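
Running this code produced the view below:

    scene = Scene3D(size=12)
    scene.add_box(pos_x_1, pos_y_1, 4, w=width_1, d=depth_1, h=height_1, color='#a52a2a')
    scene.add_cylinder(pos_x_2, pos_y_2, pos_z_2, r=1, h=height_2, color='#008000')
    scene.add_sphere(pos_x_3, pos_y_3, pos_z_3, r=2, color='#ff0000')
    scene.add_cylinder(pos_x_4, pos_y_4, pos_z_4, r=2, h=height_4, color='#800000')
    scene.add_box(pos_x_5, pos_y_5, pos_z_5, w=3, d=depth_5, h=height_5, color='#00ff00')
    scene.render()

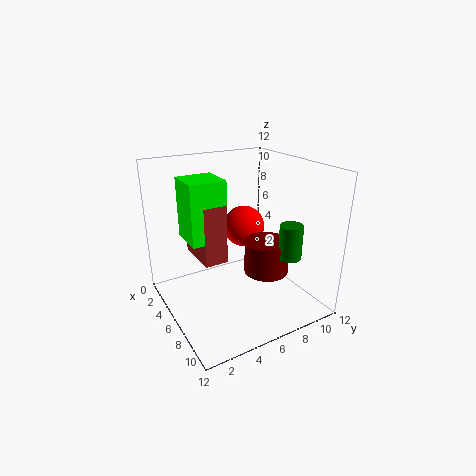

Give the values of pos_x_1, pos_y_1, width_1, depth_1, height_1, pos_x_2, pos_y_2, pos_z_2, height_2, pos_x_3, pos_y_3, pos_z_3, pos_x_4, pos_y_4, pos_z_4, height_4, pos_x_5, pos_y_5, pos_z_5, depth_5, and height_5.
pos_x_1 = 2
pos_y_1 = 3
width_1 = 4
depth_1 = 2
height_1 = 5
pos_x_2 = 8
pos_y_2 = 10
pos_z_2 = 4
height_2 = 3
pos_x_3 = 2
pos_y_3 = 9
pos_z_3 = 5
pos_x_4 = 6
pos_y_4 = 9
pos_z_4 = 2
height_4 = 3
pos_x_5 = 3
pos_y_5 = 2
pos_z_5 = 6
depth_5 = 3
height_5 = 5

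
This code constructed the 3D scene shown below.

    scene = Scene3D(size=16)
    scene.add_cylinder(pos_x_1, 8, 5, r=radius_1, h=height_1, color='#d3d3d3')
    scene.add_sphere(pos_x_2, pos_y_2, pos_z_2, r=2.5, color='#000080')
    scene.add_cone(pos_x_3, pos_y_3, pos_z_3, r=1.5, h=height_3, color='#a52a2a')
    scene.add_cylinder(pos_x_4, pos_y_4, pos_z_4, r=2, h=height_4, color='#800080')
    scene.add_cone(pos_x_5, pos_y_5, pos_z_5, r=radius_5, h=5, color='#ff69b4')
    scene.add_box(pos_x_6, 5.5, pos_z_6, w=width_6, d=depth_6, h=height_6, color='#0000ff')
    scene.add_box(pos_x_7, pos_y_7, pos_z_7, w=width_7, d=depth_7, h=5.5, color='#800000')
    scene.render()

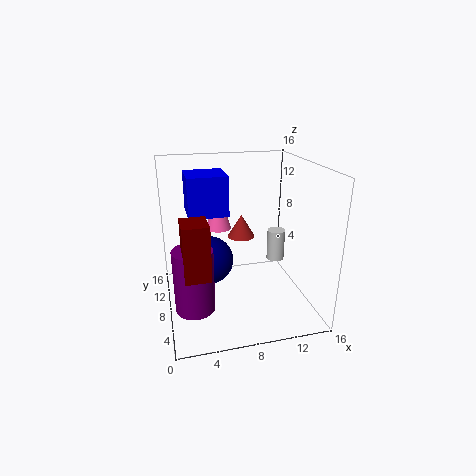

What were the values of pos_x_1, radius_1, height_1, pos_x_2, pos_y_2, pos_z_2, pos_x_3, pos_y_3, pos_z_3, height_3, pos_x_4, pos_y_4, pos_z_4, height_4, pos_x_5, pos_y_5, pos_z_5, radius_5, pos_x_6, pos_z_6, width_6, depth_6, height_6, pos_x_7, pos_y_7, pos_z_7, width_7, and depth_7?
pos_x_1 = 12.5
radius_1 = 1
height_1 = 3.5
pos_x_2 = 4.5
pos_y_2 = 6.5
pos_z_2 = 6.5
pos_x_3 = 8.5
pos_y_3 = 8.5
pos_z_3 = 8
height_3 = 2.5
pos_x_4 = 2.5
pos_y_4 = 4
pos_z_4 = 2.5
height_4 = 6.5
pos_x_5 = 6.5
pos_y_5 = 11.5
pos_z_5 = 8
radius_5 = 1.5
pos_x_6 = 2.5
pos_z_6 = 11.5
width_6 = 4
depth_6 = 4
height_6 = 4
pos_x_7 = 1.5
pos_y_7 = 2
pos_z_7 = 6.5
width_7 = 2.5
depth_7 = 3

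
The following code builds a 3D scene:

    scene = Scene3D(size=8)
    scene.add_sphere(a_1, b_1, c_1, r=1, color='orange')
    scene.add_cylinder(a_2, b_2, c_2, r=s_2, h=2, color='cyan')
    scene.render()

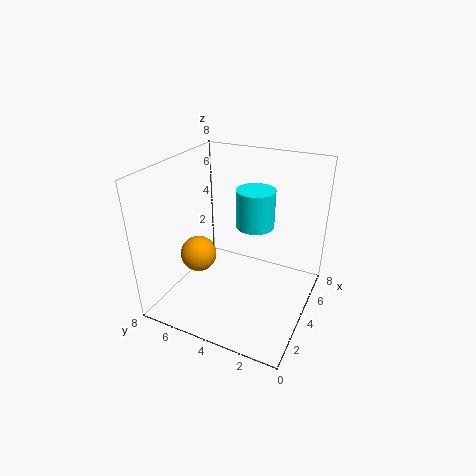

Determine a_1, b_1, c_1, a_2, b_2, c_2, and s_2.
a_1 = 3; b_1 = 6; c_1 = 3; a_2 = 4; b_2 = 3; c_2 = 5; s_2 = 1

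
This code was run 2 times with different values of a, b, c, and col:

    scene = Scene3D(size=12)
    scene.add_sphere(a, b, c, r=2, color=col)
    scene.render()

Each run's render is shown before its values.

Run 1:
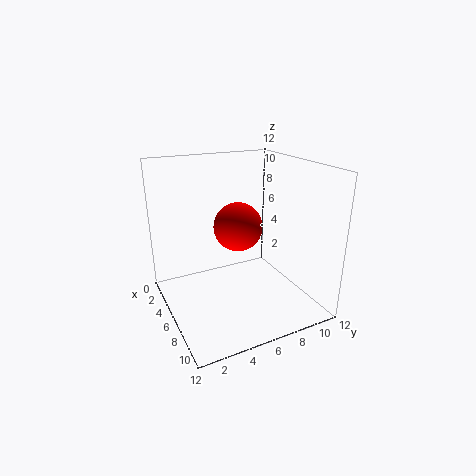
a = 6; b = 6; c = 7; col = 'red'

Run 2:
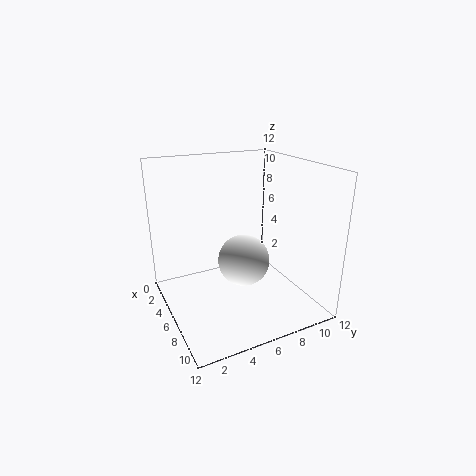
a = 8; b = 5.5; c = 5; col = 'white'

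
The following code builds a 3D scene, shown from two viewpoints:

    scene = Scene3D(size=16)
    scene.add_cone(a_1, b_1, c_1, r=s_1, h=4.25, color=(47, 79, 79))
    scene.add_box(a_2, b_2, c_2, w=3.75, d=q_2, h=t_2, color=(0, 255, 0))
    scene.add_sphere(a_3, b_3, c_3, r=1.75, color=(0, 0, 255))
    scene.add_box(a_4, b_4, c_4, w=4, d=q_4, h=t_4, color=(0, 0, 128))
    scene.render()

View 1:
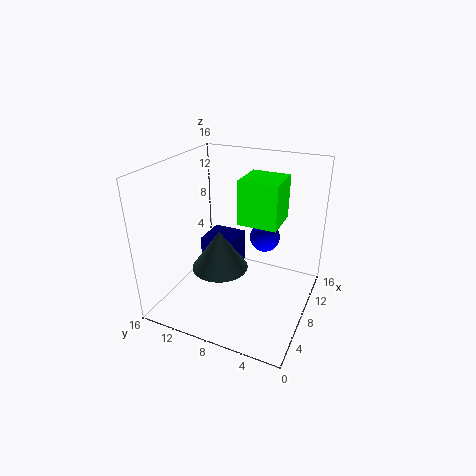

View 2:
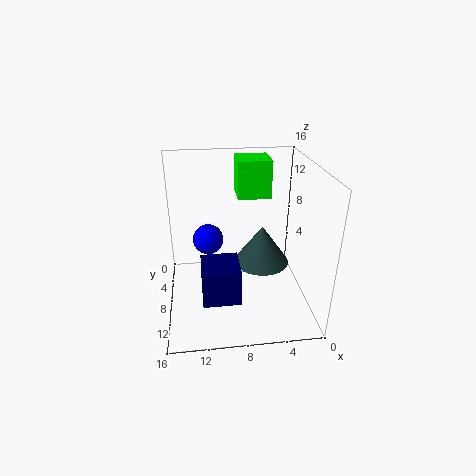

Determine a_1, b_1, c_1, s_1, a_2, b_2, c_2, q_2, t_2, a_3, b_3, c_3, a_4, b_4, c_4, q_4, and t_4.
a_1 = 5.5
b_1 = 9
c_1 = 5.5
s_1 = 3
a_2 = 4
b_2 = 2.5
c_2 = 11.75
q_2 = 3.75
t_2 = 4.25
a_3 = 11.25
b_3 = 6
c_3 = 7
a_4 = 8.25
b_4 = 9
c_4 = 2.75
q_4 = 4
t_4 = 4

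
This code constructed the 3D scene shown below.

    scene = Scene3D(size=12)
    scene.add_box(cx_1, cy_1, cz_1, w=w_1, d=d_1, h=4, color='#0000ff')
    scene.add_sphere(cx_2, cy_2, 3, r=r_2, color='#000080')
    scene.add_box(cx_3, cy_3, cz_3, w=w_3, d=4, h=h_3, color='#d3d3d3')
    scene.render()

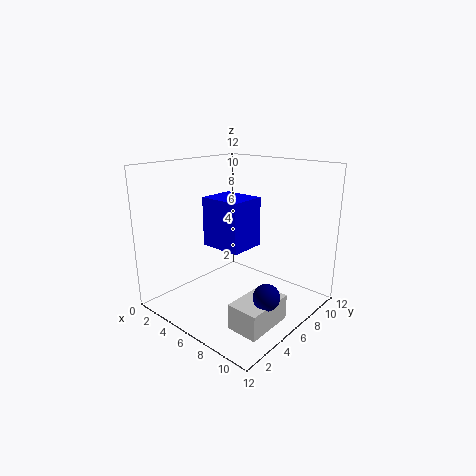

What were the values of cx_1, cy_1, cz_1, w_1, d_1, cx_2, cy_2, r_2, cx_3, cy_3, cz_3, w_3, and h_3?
cx_1 = 4
cy_1 = 4
cz_1 = 5.5
w_1 = 3.5
d_1 = 3
cx_2 = 10.5
cy_2 = 4
r_2 = 1
cx_3 = 8.5
cy_3 = 2
cz_3 = 0.5
w_3 = 2.5
h_3 = 2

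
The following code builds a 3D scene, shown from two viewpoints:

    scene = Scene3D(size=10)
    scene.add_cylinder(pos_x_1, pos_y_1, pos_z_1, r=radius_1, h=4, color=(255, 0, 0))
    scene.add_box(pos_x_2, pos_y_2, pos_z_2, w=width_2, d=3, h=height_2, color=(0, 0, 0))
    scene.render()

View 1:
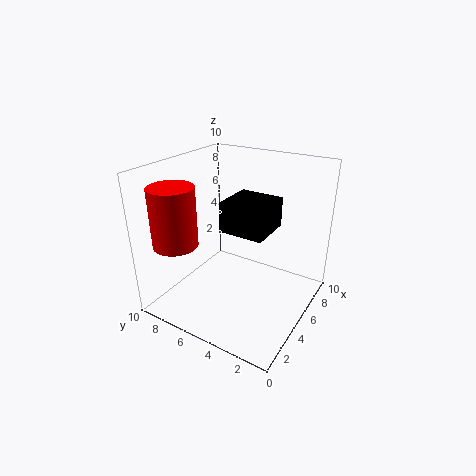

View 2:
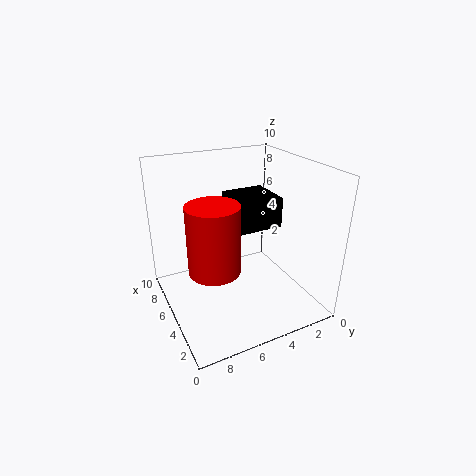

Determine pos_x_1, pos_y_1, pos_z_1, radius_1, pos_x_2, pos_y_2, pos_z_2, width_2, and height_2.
pos_x_1 = 2, pos_y_1 = 8, pos_z_1 = 5, radius_1 = 1.5, pos_x_2 = 3.5, pos_y_2 = 2.5, pos_z_2 = 6, width_2 = 3, height_2 = 2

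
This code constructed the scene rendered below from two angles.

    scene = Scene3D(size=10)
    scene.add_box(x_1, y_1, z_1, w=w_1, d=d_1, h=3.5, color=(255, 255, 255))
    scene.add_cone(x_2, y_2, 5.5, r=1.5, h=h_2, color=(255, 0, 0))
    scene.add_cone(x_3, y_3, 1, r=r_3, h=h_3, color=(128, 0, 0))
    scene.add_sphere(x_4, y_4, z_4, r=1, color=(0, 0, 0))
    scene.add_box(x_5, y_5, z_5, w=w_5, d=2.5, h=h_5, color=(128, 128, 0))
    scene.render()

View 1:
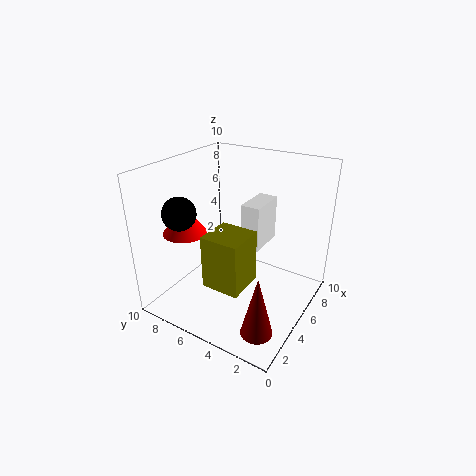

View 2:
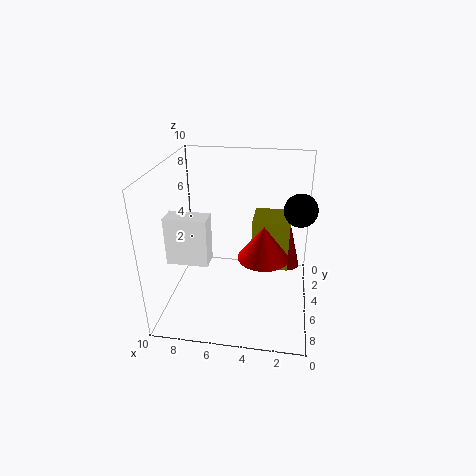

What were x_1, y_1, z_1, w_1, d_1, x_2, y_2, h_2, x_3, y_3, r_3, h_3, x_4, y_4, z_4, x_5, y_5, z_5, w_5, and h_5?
x_1 = 7
y_1 = 4.5
z_1 = 3
w_1 = 3
d_1 = 1.5
x_2 = 3
y_2 = 8
h_2 = 2
x_3 = 1.5
y_3 = 1.5
r_3 = 1
h_3 = 4
x_4 = 1
y_4 = 6.5
z_4 = 8
x_5 = 1.5
y_5 = 3
z_5 = 3
w_5 = 2.5
h_5 = 3.5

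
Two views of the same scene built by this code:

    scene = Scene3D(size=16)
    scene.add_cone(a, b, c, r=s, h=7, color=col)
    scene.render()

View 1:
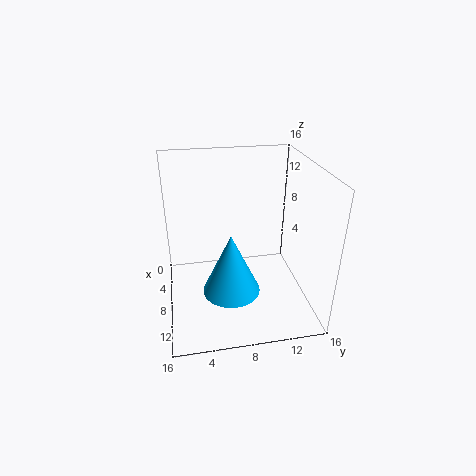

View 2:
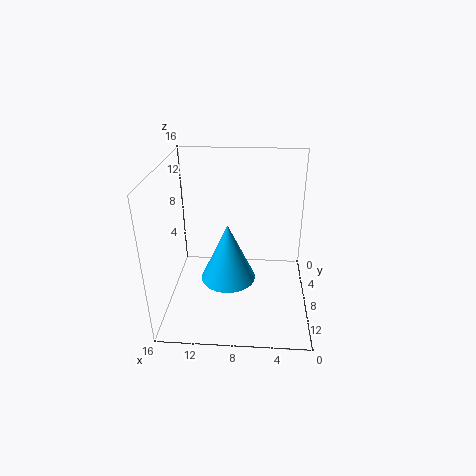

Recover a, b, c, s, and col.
a = 9.25, b = 7, c = 2, s = 3.25, col = 'deepskyblue'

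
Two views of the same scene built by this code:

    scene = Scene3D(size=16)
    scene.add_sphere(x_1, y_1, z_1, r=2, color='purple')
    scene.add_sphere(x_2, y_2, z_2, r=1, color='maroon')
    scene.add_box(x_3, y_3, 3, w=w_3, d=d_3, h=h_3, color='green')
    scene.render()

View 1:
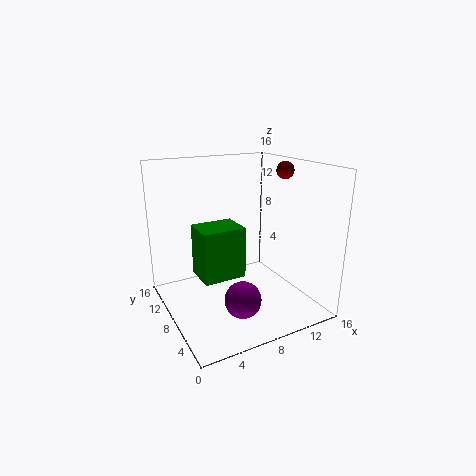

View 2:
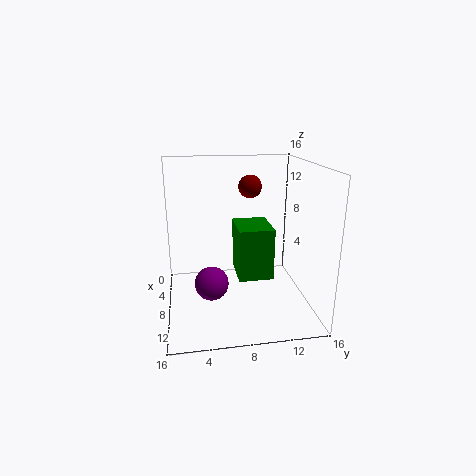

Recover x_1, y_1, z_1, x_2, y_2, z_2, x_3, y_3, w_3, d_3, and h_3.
x_1 = 7; y_1 = 5; z_1 = 2; x_2 = 14; y_2 = 8; z_2 = 15; x_3 = 4; y_3 = 8; w_3 = 5; d_3 = 4; h_3 = 6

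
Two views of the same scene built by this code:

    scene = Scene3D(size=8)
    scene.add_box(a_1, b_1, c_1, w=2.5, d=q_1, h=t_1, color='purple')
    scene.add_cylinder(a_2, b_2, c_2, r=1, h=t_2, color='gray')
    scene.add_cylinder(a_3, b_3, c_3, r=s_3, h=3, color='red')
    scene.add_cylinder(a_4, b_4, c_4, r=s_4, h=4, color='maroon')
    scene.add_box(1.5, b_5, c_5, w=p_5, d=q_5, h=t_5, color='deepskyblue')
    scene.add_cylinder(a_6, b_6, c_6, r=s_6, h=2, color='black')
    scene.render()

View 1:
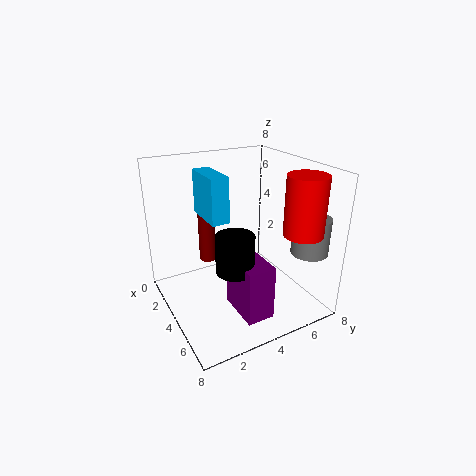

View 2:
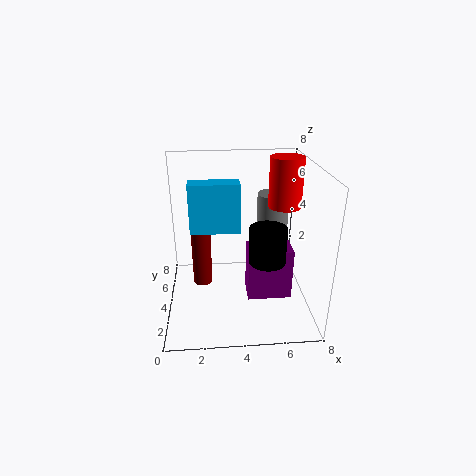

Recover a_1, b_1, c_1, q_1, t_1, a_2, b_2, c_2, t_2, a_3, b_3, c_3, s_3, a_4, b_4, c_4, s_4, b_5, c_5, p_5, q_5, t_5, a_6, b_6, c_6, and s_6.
a_1 = 4.5, b_1 = 3, c_1 = 0.5, q_1 = 1.5, t_1 = 3, a_2 = 6.5, b_2 = 7, c_2 = 3.5, t_2 = 2, a_3 = 7, b_3 = 6, c_3 = 5, s_3 = 1, a_4 = 2, b_4 = 3, c_4 = 2, s_4 = 0.5, b_5 = 2.5, c_5 = 5, p_5 = 2.5, q_5 = 1, t_5 = 2.5, a_6 = 5.5, b_6 = 3, c_6 = 3, s_6 = 1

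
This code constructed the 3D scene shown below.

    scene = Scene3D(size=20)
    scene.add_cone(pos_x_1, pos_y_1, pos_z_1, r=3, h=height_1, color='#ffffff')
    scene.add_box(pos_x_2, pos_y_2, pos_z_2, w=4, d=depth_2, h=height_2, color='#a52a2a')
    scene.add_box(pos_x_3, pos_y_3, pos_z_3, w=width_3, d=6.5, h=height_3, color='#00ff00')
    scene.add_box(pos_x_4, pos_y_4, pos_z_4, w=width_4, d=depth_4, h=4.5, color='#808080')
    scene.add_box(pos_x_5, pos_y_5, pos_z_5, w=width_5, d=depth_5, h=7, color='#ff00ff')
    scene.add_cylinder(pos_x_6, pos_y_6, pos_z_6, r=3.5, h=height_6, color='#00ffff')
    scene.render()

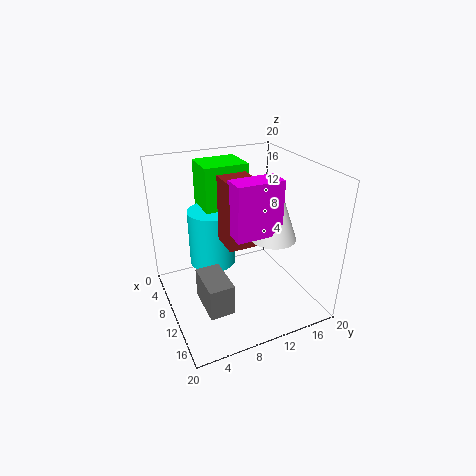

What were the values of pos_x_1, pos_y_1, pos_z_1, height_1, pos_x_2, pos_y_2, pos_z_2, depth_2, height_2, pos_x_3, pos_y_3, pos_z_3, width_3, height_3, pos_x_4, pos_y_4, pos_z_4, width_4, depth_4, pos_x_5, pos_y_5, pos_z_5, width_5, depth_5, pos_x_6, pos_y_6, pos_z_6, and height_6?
pos_x_1 = 13.5; pos_y_1 = 13.5; pos_z_1 = 11; height_1 = 8.5; pos_x_2 = 9; pos_y_2 = 7.5; pos_z_2 = 10; depth_2 = 4; height_2 = 9; pos_x_3 = 0.5; pos_y_3 = 7; pos_z_3 = 11.5; width_3 = 5.5; height_3 = 7.5; pos_x_4 = 8.5; pos_y_4 = 4; pos_z_4 = 1; width_4 = 6; depth_4 = 3.5; pos_x_5 = 12.5; pos_y_5 = 7.5; pos_z_5 = 12.5; width_5 = 3; depth_5 = 6; pos_x_6 = 5; pos_y_6 = 8; pos_z_6 = 4; height_6 = 8.5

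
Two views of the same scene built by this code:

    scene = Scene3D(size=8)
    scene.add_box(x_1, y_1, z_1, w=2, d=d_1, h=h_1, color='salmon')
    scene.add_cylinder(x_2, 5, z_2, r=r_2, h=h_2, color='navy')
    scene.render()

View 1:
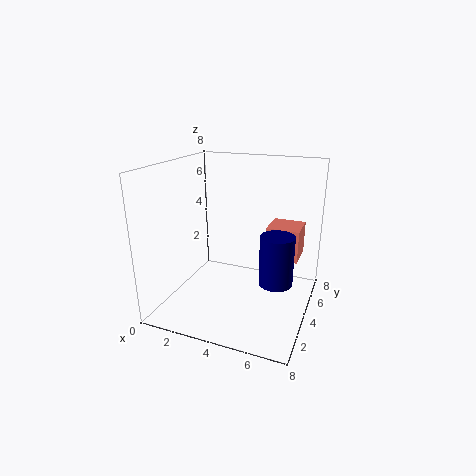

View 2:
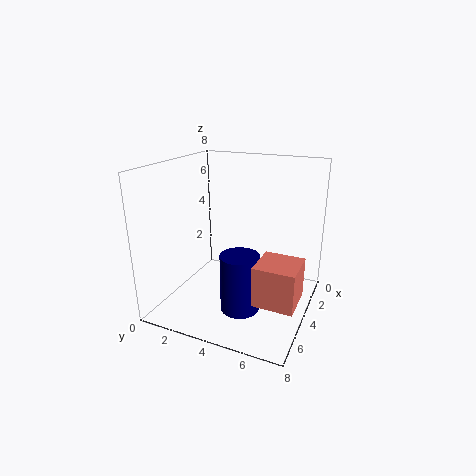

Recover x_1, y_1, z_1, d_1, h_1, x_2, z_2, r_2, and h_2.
x_1 = 5; y_1 = 6; z_1 = 2; d_1 = 2; h_1 = 2; x_2 = 6; z_2 = 1; r_2 = 1; h_2 = 3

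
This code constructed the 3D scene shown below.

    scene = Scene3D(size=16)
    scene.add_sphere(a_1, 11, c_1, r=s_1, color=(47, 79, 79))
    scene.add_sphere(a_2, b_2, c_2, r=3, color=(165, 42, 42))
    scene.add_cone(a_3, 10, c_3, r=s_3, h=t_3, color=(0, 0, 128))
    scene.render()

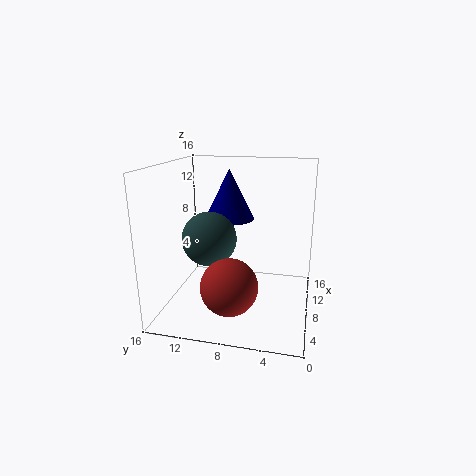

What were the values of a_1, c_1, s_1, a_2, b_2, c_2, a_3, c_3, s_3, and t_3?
a_1 = 7, c_1 = 8, s_1 = 3, a_2 = 4, b_2 = 8, c_2 = 4, a_3 = 12, c_3 = 9, s_3 = 3, t_3 = 6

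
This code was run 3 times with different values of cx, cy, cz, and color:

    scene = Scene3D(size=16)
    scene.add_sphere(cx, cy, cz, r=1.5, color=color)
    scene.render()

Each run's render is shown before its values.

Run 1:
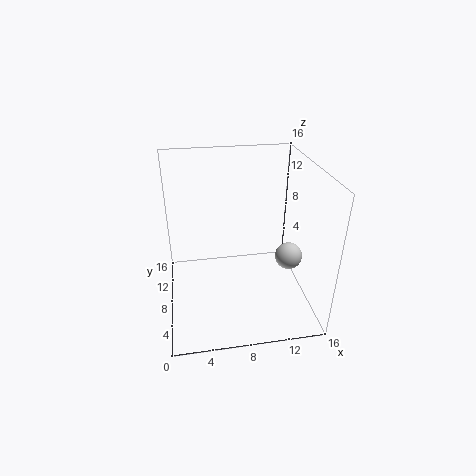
cx = 13.5, cy = 6.5, cz = 6, color = 'lightgray'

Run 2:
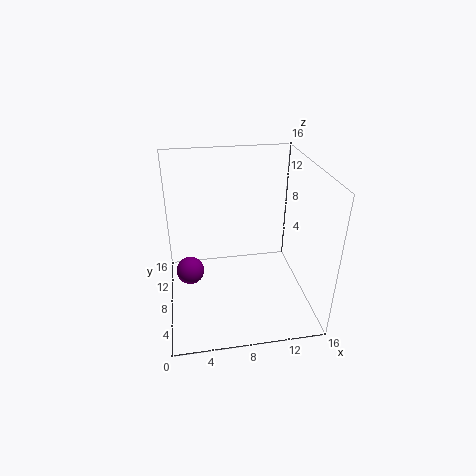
cx = 2.5, cy = 7, cz = 5, color = 'purple'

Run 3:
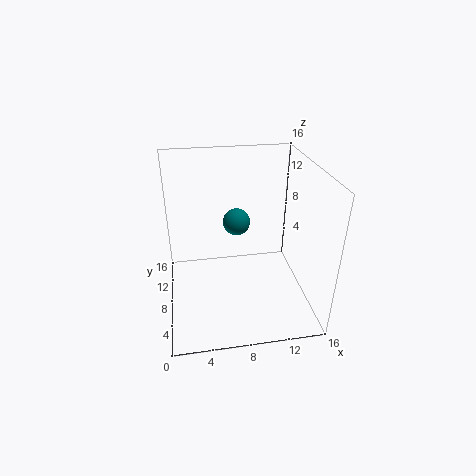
cx = 8, cy = 9, cz = 9.5, color = 'teal'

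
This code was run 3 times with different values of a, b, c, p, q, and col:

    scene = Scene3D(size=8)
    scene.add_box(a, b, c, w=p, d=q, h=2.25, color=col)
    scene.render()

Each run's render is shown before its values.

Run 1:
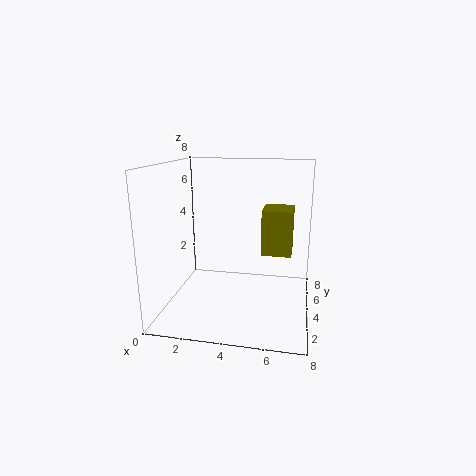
a = 5.5
b = 2.25
c = 3.75
p = 1.5
q = 1.75
col = 'olive'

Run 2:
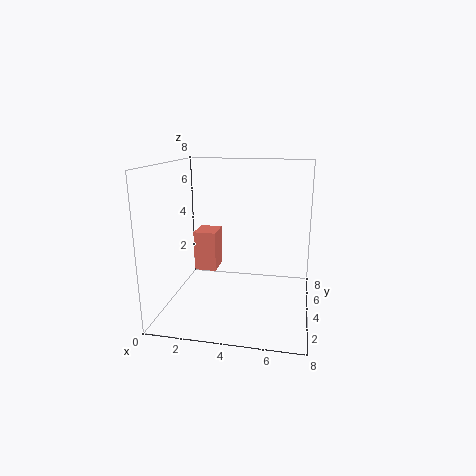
a = 1.5
b = 3.75
c = 2
p = 1.25
q = 1.5
col = 'salmon'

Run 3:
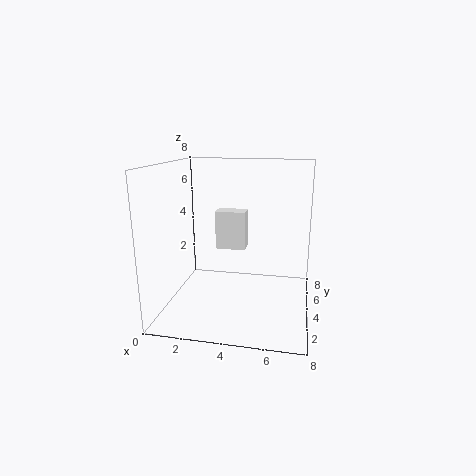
a = 2.5
b = 4.75
c = 3
p = 1.75
q = 1
col = 'white'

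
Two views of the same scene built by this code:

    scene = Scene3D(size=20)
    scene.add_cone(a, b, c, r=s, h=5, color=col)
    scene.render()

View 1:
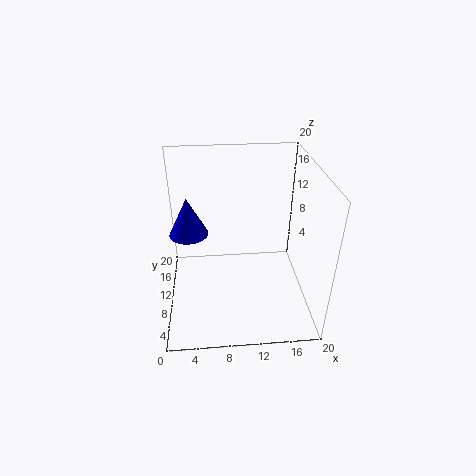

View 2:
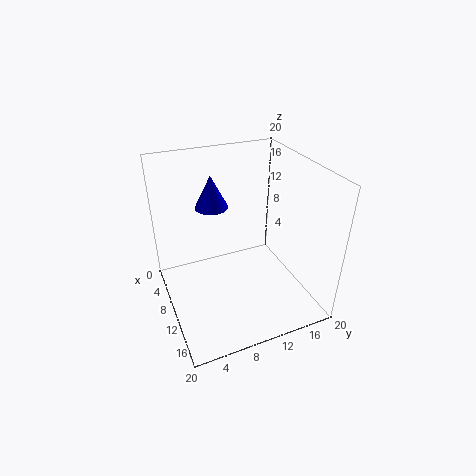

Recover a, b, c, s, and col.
a = 3.5
b = 8.5
c = 12
s = 2.5
col = 'blue'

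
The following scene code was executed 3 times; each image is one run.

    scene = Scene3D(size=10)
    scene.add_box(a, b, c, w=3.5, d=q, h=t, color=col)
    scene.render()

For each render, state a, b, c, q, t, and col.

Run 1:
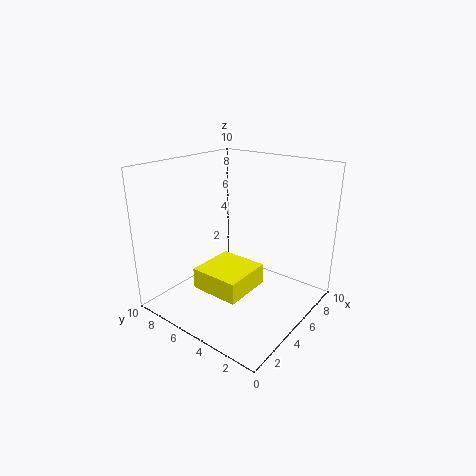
a = 2.5, b = 3.5, c = 1.5, q = 3.5, t = 1.5, col = 'yellow'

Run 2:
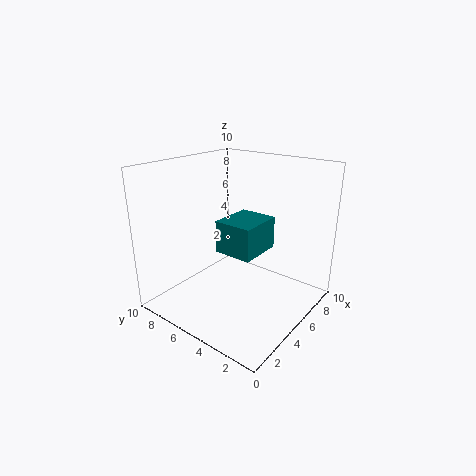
a = 5.5, b = 4.5, c = 3, q = 3, t = 2.5, col = 'teal'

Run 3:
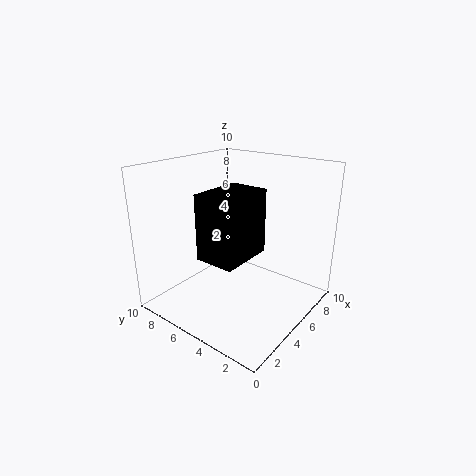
a = 1, b = 2.5, c = 5, q = 2.5, t = 4, col = 'black'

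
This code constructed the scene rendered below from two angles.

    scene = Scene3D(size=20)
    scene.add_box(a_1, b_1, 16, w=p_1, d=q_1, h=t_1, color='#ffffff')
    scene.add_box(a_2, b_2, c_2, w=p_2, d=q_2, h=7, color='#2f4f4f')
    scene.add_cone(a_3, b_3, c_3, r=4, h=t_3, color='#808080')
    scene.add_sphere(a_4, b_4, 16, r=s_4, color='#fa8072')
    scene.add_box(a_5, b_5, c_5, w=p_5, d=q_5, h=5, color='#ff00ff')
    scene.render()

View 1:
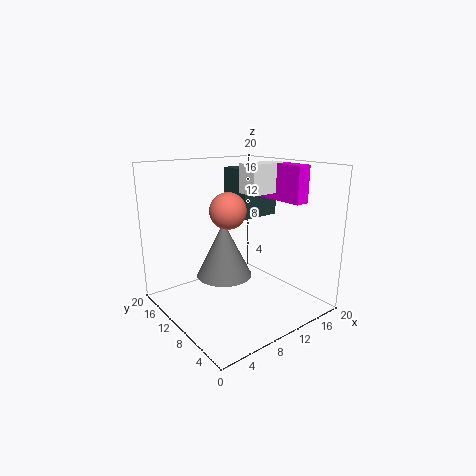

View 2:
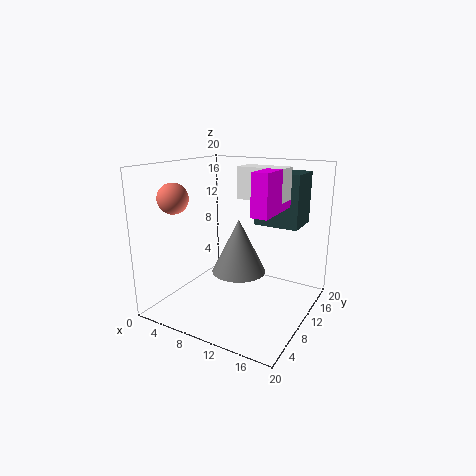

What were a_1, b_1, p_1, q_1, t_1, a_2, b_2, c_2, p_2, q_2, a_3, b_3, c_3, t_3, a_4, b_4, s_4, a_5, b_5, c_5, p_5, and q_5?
a_1 = 11
b_1 = 8
p_1 = 6
q_1 = 3
t_1 = 4
a_2 = 12
b_2 = 11
c_2 = 12
p_2 = 6
q_2 = 5
a_3 = 9
b_3 = 12
c_3 = 4
t_3 = 8
a_4 = 4
b_4 = 4
s_4 = 2
a_5 = 15
b_5 = 4
c_5 = 15
p_5 = 2
q_5 = 7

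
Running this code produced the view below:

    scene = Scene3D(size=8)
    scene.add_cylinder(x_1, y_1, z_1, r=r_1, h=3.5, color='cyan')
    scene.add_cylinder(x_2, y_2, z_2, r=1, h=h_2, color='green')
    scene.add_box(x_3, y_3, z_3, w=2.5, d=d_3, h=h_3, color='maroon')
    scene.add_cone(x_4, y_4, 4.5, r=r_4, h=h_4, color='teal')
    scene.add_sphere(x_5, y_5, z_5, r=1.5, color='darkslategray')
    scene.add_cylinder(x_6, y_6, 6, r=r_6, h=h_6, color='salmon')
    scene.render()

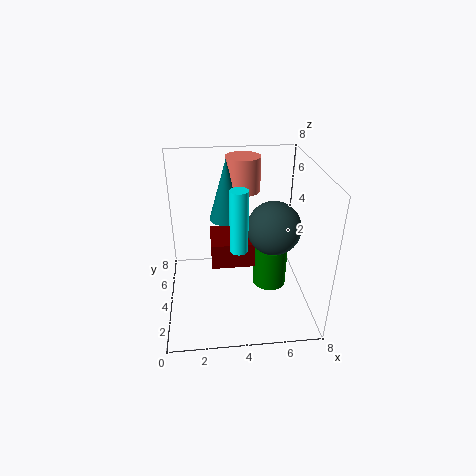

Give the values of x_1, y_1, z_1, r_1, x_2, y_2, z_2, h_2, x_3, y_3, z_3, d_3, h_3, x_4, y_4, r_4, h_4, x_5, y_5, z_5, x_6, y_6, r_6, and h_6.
x_1 = 4; y_1 = 3.5; z_1 = 3.5; r_1 = 0.5; x_2 = 6; y_2 = 4.5; z_2 = 0.5; h_2 = 2.5; x_3 = 2.5; y_3 = 4; z_3 = 2; d_3 = 2.5; h_3 = 1.5; x_4 = 3.5; y_4 = 5.5; r_4 = 1; h_4 = 3.5; x_5 = 6; y_5 = 4; z_5 = 4.5; x_6 = 4.5; y_6 = 6; r_6 = 1; h_6 = 2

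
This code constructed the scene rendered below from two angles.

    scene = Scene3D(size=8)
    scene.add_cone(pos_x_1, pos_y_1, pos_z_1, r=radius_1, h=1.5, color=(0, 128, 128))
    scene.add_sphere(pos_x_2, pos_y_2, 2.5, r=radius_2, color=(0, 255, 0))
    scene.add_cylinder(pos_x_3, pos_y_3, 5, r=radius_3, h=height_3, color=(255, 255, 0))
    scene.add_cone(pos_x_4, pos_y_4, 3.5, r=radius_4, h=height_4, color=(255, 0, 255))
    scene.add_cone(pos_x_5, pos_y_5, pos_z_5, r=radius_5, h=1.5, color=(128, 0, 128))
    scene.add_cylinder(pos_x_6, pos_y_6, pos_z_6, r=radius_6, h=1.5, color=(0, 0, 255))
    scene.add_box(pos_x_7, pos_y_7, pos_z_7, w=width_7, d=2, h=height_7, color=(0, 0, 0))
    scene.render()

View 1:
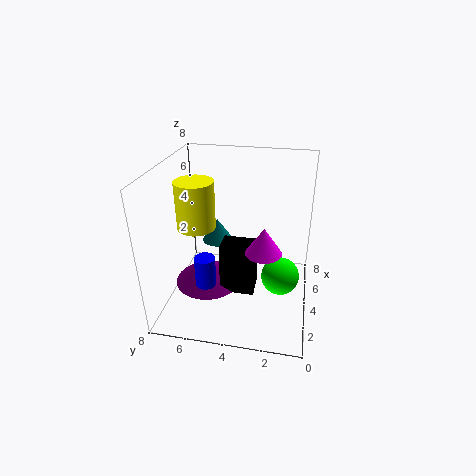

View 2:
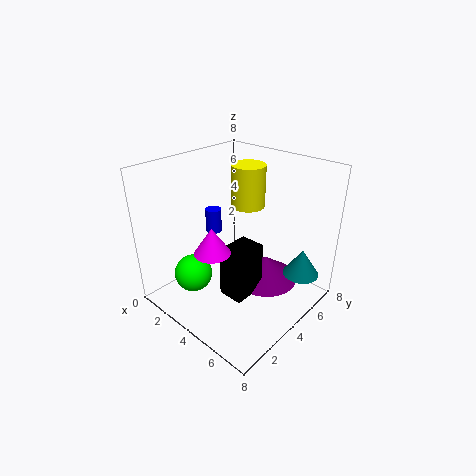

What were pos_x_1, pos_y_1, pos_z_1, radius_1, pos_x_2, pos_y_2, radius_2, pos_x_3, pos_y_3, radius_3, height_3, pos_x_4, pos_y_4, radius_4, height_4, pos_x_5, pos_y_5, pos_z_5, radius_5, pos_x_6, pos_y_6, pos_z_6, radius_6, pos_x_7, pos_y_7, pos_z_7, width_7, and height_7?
pos_x_1 = 7
pos_y_1 = 6
pos_z_1 = 2
radius_1 = 1
pos_x_2 = 3
pos_y_2 = 1.5
radius_2 = 1
pos_x_3 = 3
pos_y_3 = 6
radius_3 = 1
height_3 = 2.5
pos_x_4 = 3.5
pos_y_4 = 2.5
radius_4 = 1
height_4 = 1.5
pos_x_5 = 4.5
pos_y_5 = 6
pos_z_5 = 0.5
radius_5 = 2
pos_x_6 = 1
pos_y_6 = 5
pos_z_6 = 3
radius_6 = 0.5
pos_x_7 = 3.5
pos_y_7 = 3
pos_z_7 = 0.5
width_7 = 1.5
height_7 = 3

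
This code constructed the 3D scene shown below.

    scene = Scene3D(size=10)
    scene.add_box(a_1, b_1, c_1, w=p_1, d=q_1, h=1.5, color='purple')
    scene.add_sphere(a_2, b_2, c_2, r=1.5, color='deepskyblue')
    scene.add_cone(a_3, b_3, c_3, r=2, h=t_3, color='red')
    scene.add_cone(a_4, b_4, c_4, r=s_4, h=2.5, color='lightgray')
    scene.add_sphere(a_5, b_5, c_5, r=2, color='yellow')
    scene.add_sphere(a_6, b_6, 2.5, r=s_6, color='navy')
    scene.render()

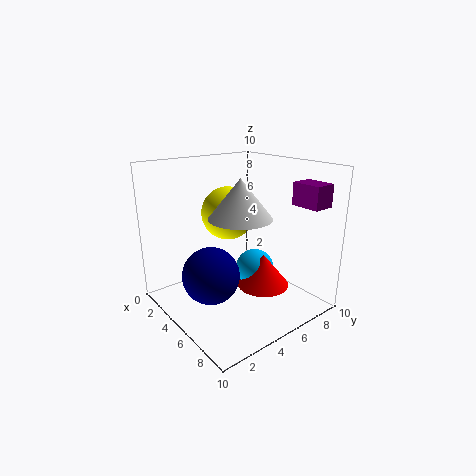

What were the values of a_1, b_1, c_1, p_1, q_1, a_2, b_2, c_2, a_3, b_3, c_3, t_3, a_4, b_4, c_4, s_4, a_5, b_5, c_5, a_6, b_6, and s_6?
a_1 = 7.5
b_1 = 7.5
c_1 = 7.5
p_1 = 2
q_1 = 1.5
a_2 = 4
b_2 = 7.5
c_2 = 1.5
a_3 = 5
b_3 = 7.5
c_3 = 0.5
t_3 = 2.5
a_4 = 6.5
b_4 = 4
c_4 = 7
s_4 = 2
a_5 = 2.5
b_5 = 6
c_5 = 6
a_6 = 4.5
b_6 = 3
s_6 = 2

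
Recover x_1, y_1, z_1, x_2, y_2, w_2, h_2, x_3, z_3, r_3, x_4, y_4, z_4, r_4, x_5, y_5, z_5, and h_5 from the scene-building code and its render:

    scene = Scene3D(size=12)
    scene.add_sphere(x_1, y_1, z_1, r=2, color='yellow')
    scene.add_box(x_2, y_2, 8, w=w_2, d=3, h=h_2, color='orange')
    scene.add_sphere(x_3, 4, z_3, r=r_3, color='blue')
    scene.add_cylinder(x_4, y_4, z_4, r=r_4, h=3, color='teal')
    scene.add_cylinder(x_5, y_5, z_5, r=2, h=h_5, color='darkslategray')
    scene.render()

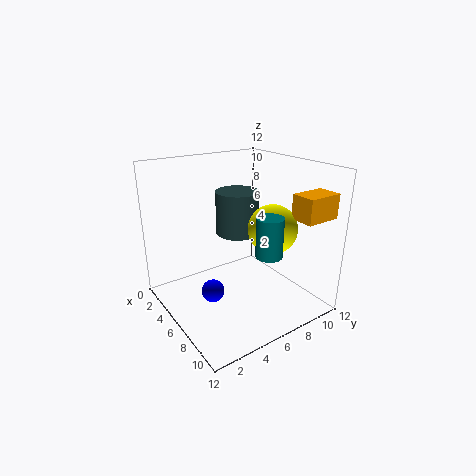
x_1 = 8
y_1 = 8
z_1 = 7
x_2 = 9
y_2 = 9
w_2 = 2
h_2 = 2
x_3 = 5
z_3 = 1
r_3 = 1
x_4 = 10
y_4 = 6
z_4 = 6
r_4 = 1
x_5 = 3
y_5 = 8
z_5 = 5
h_5 = 4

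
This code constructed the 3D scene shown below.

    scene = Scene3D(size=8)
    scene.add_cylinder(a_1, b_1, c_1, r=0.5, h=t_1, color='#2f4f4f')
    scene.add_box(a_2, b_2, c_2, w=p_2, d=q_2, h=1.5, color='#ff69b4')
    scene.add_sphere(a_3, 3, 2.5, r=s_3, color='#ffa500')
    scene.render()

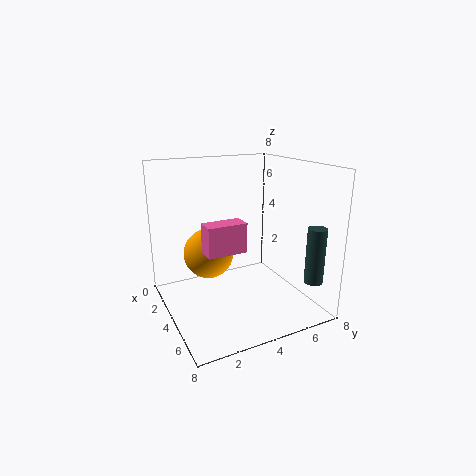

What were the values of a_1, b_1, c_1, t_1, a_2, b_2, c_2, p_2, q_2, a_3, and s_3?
a_1 = 7; b_1 = 7; c_1 = 2; t_1 = 3; a_2 = 5; b_2 = 1.5; c_2 = 4; p_2 = 1; q_2 = 2; a_3 = 2; s_3 = 1.5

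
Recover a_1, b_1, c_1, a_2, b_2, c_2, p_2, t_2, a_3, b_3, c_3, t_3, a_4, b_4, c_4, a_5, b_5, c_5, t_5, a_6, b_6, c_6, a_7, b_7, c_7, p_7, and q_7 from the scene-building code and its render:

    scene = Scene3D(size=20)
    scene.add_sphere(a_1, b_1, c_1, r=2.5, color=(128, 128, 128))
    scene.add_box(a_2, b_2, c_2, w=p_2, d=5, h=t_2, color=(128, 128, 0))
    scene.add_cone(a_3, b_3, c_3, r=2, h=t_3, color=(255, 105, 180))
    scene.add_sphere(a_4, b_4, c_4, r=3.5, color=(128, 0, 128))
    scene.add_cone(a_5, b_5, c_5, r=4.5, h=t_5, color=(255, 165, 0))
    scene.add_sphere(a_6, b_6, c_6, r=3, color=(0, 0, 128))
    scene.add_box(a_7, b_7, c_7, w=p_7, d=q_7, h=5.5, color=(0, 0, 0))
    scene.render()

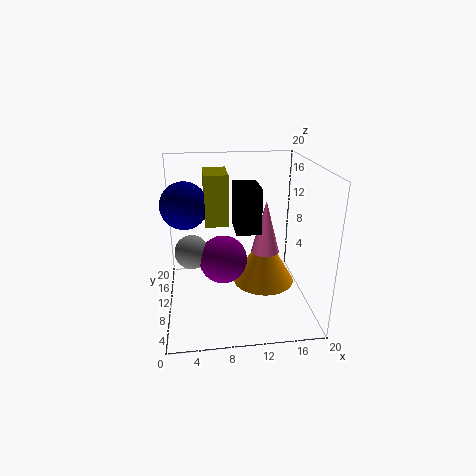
a_1 = 3.5, b_1 = 12.5, c_1 = 7, a_2 = 5.5, b_2 = 7, c_2 = 13, p_2 = 3, t_2 = 6.5, a_3 = 14, b_3 = 10.5, c_3 = 7.5, t_3 = 7.5, a_4 = 8, b_4 = 11.5, c_4 = 6, a_5 = 14, b_5 = 11, c_5 = 2.5, t_5 = 7.5, a_6 = 3, b_6 = 8.5, c_6 = 15.5, a_7 = 9, b_7 = 4, c_7 = 13, p_7 = 3, q_7 = 4.5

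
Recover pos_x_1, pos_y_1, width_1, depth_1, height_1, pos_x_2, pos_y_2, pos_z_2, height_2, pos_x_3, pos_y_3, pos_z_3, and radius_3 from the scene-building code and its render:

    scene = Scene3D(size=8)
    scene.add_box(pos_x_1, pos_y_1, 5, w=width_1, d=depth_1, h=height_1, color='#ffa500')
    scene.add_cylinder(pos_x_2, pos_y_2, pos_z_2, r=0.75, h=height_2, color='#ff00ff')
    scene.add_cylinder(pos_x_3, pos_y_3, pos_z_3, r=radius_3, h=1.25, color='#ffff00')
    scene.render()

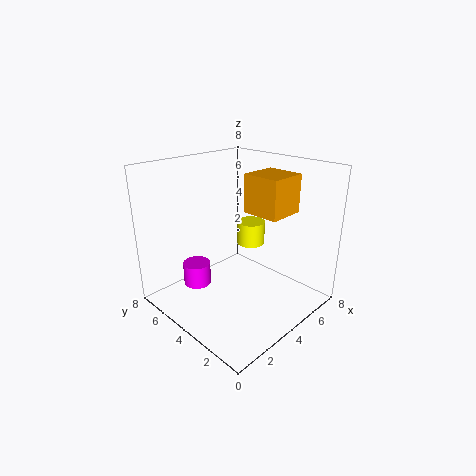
pos_x_1 = 5.25
pos_y_1 = 2.5
width_1 = 2.25
depth_1 = 2.25
height_1 = 2.25
pos_x_2 = 2
pos_y_2 = 5.25
pos_z_2 = 1.5
height_2 = 1.25
pos_x_3 = 4.5
pos_y_3 = 3.5
pos_z_3 = 3.75
radius_3 = 0.75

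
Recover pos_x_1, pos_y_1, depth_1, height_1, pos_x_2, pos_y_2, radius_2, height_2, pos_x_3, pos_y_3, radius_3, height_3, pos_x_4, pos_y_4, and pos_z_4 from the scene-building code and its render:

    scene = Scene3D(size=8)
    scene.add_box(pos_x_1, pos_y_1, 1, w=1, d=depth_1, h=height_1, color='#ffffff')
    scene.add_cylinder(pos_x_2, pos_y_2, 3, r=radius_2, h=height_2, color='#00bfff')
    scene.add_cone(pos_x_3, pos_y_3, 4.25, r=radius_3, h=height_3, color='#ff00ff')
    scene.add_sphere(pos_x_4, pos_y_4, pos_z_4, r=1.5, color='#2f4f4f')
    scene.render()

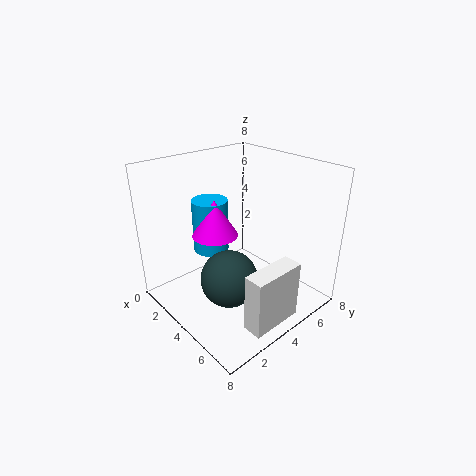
pos_x_1 = 7; pos_y_1 = 1.75; depth_1 = 2.75; height_1 = 3; pos_x_2 = 2.5; pos_y_2 = 3.25; radius_2 = 1; height_2 = 3; pos_x_3 = 3.25; pos_y_3 = 3; radius_3 = 1.25; height_3 = 2; pos_x_4 = 5; pos_y_4 = 2.5; pos_z_4 = 2.5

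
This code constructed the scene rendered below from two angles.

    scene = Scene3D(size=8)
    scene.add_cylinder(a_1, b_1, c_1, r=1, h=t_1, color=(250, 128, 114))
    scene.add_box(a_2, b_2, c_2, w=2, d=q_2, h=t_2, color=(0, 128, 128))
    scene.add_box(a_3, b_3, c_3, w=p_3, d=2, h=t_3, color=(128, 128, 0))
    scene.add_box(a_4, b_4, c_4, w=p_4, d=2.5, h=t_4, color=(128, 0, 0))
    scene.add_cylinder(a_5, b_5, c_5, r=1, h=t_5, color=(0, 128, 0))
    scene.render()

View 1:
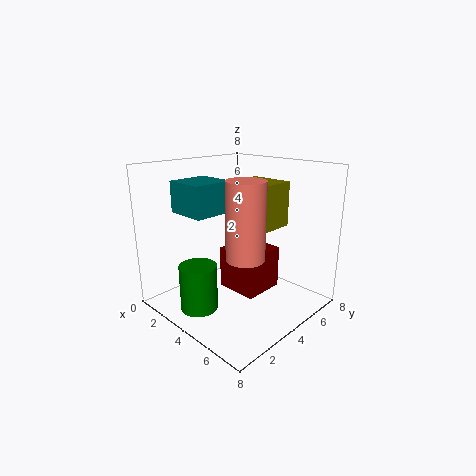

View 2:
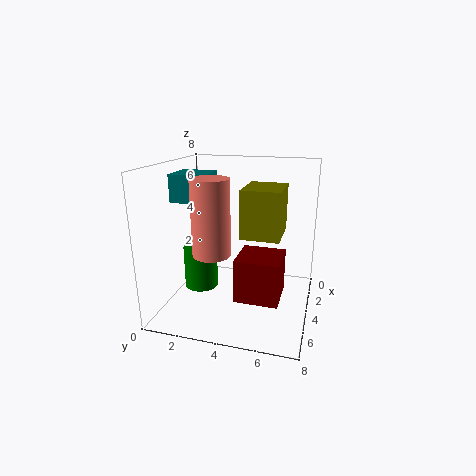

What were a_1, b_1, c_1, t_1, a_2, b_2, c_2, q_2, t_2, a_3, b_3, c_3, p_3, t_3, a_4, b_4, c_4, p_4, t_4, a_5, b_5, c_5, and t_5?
a_1 = 5.5
b_1 = 3
c_1 = 3.5
t_1 = 4
a_2 = 3
b_2 = 0.5
c_2 = 6
q_2 = 2
t_2 = 1.5
a_3 = 3
b_3 = 4.5
c_3 = 4.5
p_3 = 2.5
t_3 = 2.5
a_4 = 2.5
b_4 = 4
c_4 = 0.5
p_4 = 2.5
t_4 = 2.5
a_5 = 3.5
b_5 = 1.5
c_5 = 0.5
t_5 = 2.5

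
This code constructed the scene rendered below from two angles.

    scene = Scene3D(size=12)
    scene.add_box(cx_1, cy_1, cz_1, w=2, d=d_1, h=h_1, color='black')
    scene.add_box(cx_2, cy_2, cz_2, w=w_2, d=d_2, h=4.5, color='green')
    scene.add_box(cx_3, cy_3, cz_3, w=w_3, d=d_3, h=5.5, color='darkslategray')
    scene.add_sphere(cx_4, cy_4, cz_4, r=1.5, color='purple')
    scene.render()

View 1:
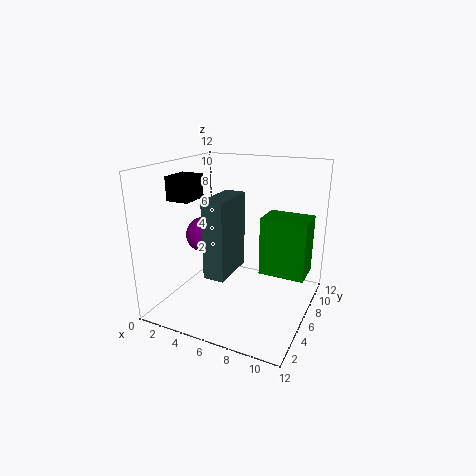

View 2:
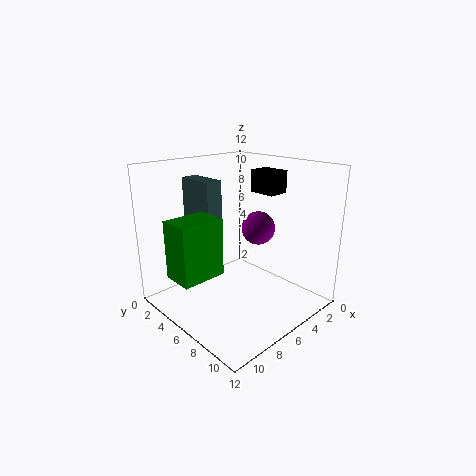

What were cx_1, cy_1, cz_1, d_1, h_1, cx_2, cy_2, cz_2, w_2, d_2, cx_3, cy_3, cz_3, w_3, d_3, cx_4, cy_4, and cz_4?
cx_1 = 0.5; cy_1 = 4; cz_1 = 9; d_1 = 2.5; h_1 = 2; cx_2 = 8.5; cy_2 = 4.5; cz_2 = 4; w_2 = 3.5; d_2 = 2.5; cx_3 = 6; cy_3 = 0.5; cz_3 = 5; w_3 = 1.5; d_3 = 3.5; cx_4 = 3; cy_4 = 5.5; cz_4 = 6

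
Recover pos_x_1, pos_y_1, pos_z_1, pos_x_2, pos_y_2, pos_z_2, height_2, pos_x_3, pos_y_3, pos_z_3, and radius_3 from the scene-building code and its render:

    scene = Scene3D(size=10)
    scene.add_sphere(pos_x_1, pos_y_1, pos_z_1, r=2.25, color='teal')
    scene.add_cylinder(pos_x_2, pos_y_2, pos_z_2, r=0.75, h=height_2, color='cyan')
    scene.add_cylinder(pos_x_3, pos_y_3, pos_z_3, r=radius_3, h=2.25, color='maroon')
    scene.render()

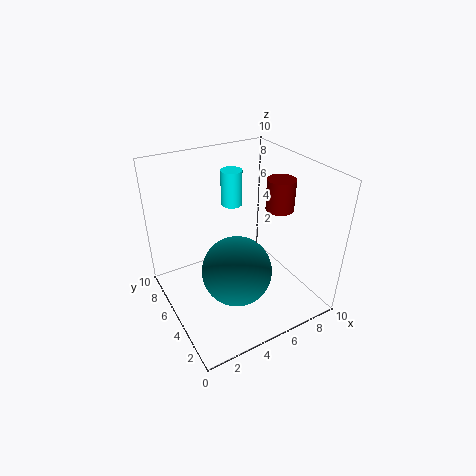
pos_x_1 = 3.75
pos_y_1 = 3
pos_z_1 = 4
pos_x_2 = 5.5
pos_y_2 = 6.75
pos_z_2 = 6.75
height_2 = 2.5
pos_x_3 = 8.25
pos_y_3 = 4.75
pos_z_3 = 6.5
radius_3 = 1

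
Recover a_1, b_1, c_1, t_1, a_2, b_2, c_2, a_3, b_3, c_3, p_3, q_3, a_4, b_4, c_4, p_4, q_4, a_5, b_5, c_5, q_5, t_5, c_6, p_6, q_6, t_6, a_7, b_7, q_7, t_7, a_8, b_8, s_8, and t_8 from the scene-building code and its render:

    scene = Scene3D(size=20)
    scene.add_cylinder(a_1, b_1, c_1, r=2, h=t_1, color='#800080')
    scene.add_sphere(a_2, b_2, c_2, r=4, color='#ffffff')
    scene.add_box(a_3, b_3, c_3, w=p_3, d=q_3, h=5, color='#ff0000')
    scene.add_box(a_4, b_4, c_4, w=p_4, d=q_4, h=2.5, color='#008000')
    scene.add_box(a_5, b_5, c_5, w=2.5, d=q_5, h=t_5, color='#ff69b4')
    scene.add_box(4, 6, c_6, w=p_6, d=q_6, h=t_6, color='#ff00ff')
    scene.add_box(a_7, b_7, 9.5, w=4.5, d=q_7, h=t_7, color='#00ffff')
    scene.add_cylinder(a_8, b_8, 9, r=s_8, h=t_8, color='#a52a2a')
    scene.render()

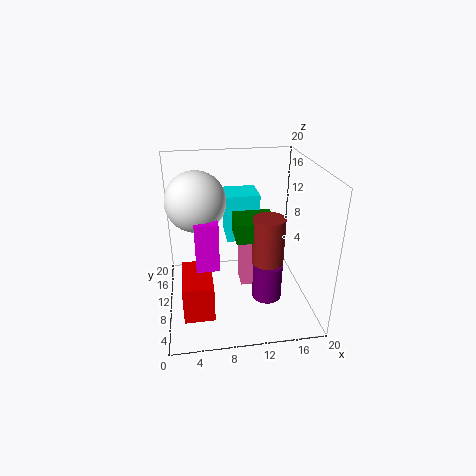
a_1 = 13.5; b_1 = 6.5; c_1 = 2.5; t_1 = 5; a_2 = 4.5; b_2 = 10.5; c_2 = 15.5; a_3 = 2; b_3 = 3.5; c_3 = 1.5; p_3 = 4; q_3 = 7; a_4 = 9; b_4 = 4.5; c_4 = 12; p_4 = 5; q_4 = 4.5; a_5 = 10.5; b_5 = 10; c_5 = 2; q_5 = 3.5; t_5 = 7; c_6 = 7.5; p_6 = 3; q_6 = 4.5; t_6 = 6.5; a_7 = 8.5; b_7 = 10; q_7 = 4.5; t_7 = 6.5; a_8 = 13; b_8 = 5; s_8 = 2; t_8 = 6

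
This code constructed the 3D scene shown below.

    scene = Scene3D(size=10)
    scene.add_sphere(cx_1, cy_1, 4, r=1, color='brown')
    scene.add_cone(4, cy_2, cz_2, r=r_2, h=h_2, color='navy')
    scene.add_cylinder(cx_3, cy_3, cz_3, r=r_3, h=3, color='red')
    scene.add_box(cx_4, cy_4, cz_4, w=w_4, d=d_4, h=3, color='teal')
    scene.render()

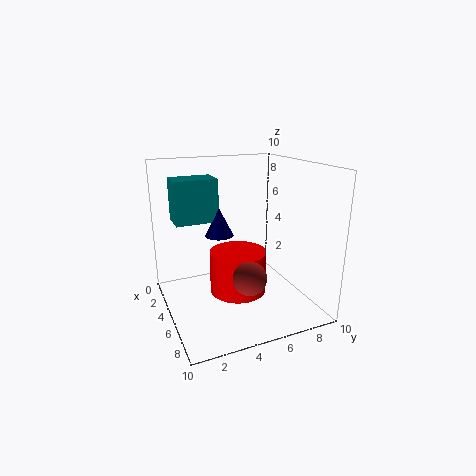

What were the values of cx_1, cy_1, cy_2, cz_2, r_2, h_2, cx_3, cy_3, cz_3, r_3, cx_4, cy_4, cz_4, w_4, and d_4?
cx_1 = 9; cy_1 = 4; cy_2 = 4; cz_2 = 5; r_2 = 1; h_2 = 2; cx_3 = 5; cy_3 = 5; cz_3 = 1; r_3 = 2; cx_4 = 2; cy_4 = 1; cz_4 = 6; w_4 = 2; d_4 = 3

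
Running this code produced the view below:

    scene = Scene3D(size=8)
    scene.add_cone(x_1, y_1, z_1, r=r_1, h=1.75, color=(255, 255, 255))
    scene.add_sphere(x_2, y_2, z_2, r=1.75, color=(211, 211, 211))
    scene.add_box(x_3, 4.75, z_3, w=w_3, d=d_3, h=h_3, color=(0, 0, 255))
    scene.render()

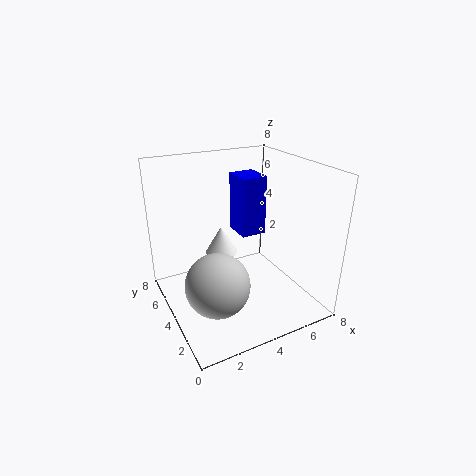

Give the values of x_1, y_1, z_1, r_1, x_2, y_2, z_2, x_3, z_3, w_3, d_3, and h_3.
x_1 = 4, y_1 = 6.25, z_1 = 2, r_1 = 1, x_2 = 2.25, y_2 = 3, z_2 = 2, x_3 = 4.75, z_3 = 3.5, w_3 = 1.5, d_3 = 1.75, h_3 = 3.5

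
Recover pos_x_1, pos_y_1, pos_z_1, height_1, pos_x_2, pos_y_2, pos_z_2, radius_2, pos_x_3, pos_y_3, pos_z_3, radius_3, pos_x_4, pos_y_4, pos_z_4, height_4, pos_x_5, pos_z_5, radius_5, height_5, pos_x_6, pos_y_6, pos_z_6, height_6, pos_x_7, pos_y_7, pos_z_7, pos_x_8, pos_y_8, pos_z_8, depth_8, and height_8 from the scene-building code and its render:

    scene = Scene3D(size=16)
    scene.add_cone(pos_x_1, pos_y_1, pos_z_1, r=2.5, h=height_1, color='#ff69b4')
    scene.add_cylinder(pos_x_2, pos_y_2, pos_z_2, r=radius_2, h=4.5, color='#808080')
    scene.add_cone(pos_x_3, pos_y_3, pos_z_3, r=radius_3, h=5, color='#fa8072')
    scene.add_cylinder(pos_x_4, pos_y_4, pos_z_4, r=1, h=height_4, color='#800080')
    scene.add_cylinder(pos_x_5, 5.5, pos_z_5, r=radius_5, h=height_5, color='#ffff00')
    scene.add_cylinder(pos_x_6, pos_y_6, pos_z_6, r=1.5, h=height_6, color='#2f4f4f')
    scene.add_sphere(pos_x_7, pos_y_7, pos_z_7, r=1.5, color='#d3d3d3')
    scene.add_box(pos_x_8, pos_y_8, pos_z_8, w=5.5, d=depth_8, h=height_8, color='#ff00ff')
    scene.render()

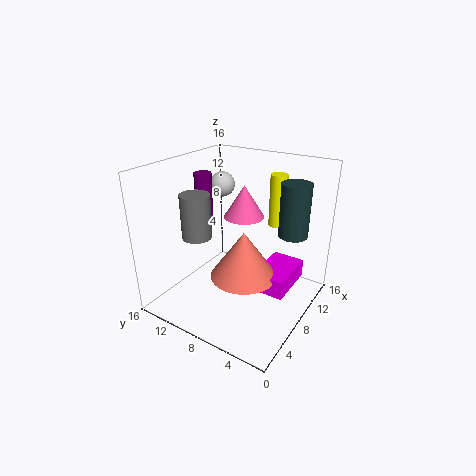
pos_x_1 = 12.5; pos_y_1 = 10; pos_z_1 = 8.5; height_1 = 4; pos_x_2 = 3.5; pos_y_2 = 10; pos_z_2 = 9.5; radius_2 = 1.5; pos_x_3 = 6; pos_y_3 = 6; pos_z_3 = 5; radius_3 = 3.5; pos_x_4 = 8.5; pos_y_4 = 13; pos_z_4 = 8.5; height_4 = 6; pos_x_5 = 12.5; pos_z_5 = 8.5; radius_5 = 1; height_5 = 6; pos_x_6 = 9; pos_y_6 = 2; pos_z_6 = 9.5; height_6 = 5.5; pos_x_7 = 11.5; pos_y_7 = 12.5; pos_z_7 = 12.5; pos_x_8 = 6; pos_y_8 = 1.5; pos_z_8 = 3.5; depth_8 = 3.5; height_8 = 2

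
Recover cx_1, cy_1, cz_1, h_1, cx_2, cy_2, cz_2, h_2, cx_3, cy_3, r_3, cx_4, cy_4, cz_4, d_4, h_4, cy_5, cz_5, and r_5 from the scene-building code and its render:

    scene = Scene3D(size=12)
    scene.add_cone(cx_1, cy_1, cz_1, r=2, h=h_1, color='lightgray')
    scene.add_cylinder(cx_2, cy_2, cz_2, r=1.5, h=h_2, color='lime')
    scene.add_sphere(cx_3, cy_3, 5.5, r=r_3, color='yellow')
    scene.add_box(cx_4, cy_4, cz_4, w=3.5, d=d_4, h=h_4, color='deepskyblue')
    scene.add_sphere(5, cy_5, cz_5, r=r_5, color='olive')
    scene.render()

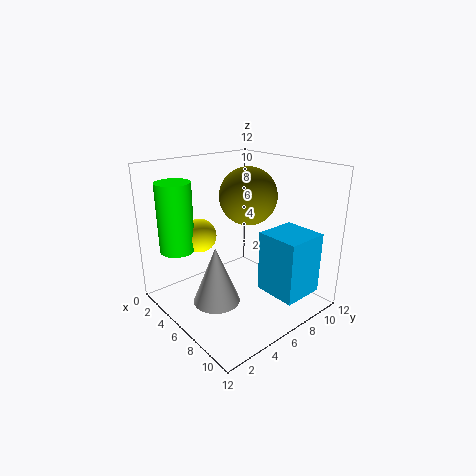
cx_1 = 5.5
cy_1 = 4
cz_1 = 0.5
h_1 = 5
cx_2 = 2
cy_2 = 2.5
cz_2 = 4.5
h_2 = 6
cx_3 = 2.5
cy_3 = 4.5
r_3 = 1.5
cx_4 = 8
cy_4 = 6.5
cz_4 = 2
d_4 = 3.5
h_4 = 5
cy_5 = 8
cz_5 = 9
r_5 = 2.5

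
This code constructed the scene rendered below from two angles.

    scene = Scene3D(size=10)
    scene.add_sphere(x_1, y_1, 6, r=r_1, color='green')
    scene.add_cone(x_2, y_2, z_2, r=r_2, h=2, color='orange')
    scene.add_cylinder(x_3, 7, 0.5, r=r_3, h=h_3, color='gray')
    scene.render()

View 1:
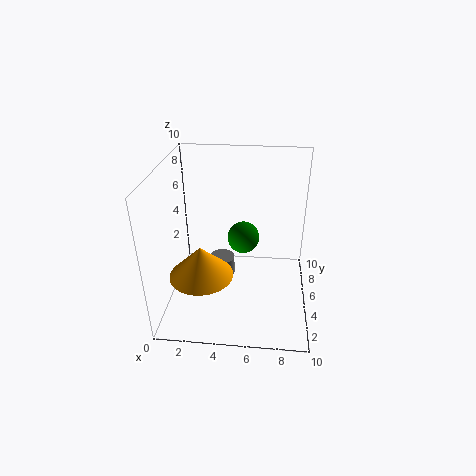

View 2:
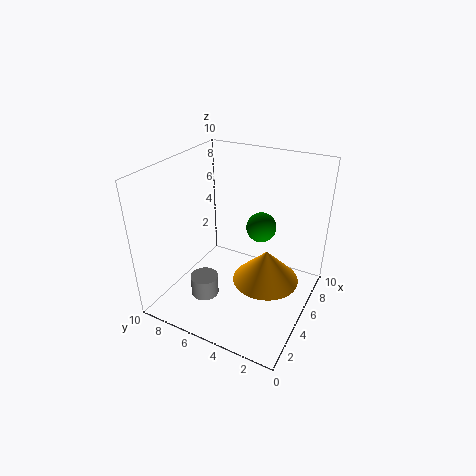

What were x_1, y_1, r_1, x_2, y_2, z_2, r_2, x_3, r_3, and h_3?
x_1 = 5.5, y_1 = 3.5, r_1 = 1, x_2 = 3, y_2 = 2, z_2 = 4, r_2 = 2, x_3 = 3.5, r_3 = 1, h_3 = 1.5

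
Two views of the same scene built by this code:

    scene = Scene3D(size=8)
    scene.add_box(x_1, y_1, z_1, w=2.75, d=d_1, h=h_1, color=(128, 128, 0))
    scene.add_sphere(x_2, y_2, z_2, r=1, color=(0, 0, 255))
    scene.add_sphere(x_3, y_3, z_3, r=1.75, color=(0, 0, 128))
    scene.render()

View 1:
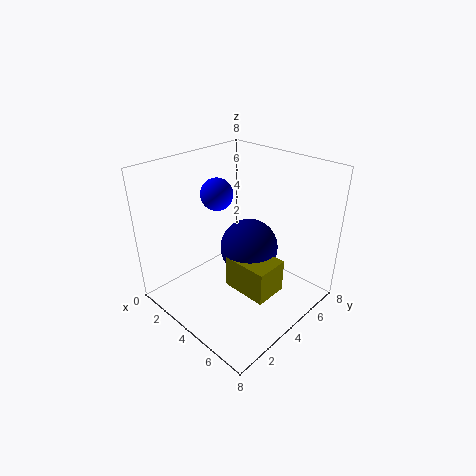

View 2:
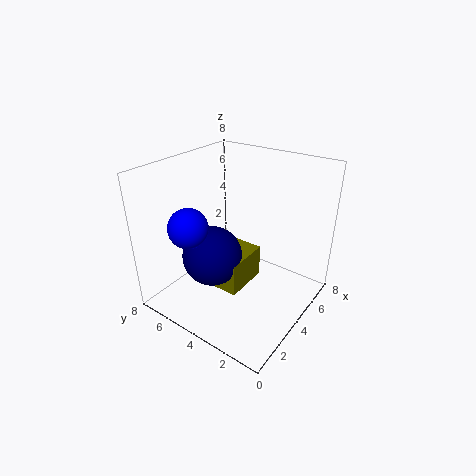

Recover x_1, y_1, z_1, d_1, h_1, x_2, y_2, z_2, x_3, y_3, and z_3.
x_1 = 3.25
y_1 = 3.75
z_1 = 0.5
d_1 = 2
h_1 = 2
x_2 = 1.25
y_2 = 5
z_2 = 5.5
x_3 = 3.5
y_3 = 5.5
z_3 = 2.5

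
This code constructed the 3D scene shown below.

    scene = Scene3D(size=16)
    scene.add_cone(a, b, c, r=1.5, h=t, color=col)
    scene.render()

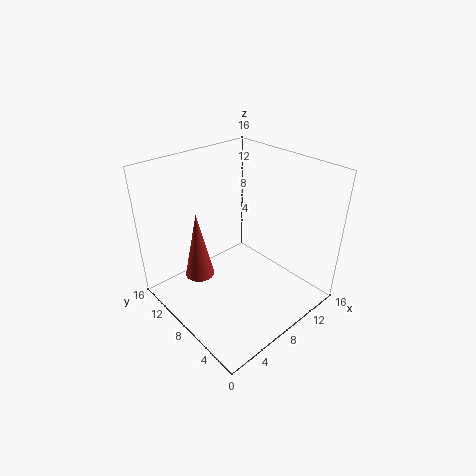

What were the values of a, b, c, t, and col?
a = 3
b = 8.5
c = 5.5
t = 7
col = 'brown'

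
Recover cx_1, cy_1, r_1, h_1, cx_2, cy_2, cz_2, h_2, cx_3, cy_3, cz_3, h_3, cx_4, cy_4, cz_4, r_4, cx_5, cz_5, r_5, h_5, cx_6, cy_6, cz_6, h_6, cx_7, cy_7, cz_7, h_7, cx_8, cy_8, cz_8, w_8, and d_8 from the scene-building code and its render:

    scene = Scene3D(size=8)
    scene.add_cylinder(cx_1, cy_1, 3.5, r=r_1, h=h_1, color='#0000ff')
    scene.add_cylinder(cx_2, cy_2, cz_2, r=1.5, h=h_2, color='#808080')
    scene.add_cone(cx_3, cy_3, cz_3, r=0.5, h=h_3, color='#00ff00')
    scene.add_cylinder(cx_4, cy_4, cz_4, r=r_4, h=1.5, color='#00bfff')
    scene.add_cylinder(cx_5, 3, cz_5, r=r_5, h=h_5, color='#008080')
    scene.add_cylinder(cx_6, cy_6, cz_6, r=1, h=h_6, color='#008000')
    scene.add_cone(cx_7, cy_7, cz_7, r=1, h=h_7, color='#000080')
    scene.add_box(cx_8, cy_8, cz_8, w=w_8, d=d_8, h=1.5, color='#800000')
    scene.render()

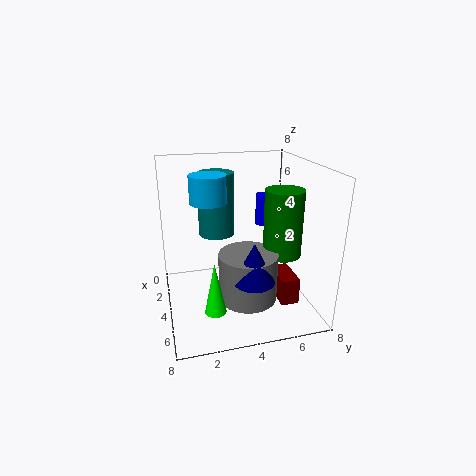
cx_1 = 1; cy_1 = 6.5; r_1 = 0.5; h_1 = 2; cx_2 = 6; cy_2 = 4; cz_2 = 1.5; h_2 = 2.5; cx_3 = 7.5; cy_3 = 2; cz_3 = 2; h_3 = 2.5; cx_4 = 3.5; cy_4 = 2.5; cz_4 = 6; r_4 = 1; cx_5 = 3; cz_5 = 4; r_5 = 1; h_5 = 3.5; cx_6 = 5.5; cy_6 = 6; cz_6 = 3.5; h_6 = 3.5; cx_7 = 7; cy_7 = 4; cz_7 = 3; h_7 = 2; cx_8 = 4; cy_8 = 6; cz_8 = 0.5; w_8 = 2; d_8 = 1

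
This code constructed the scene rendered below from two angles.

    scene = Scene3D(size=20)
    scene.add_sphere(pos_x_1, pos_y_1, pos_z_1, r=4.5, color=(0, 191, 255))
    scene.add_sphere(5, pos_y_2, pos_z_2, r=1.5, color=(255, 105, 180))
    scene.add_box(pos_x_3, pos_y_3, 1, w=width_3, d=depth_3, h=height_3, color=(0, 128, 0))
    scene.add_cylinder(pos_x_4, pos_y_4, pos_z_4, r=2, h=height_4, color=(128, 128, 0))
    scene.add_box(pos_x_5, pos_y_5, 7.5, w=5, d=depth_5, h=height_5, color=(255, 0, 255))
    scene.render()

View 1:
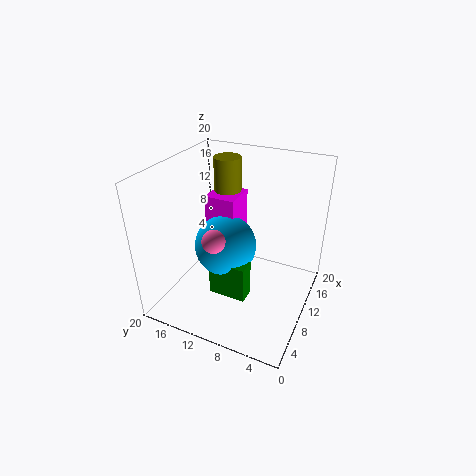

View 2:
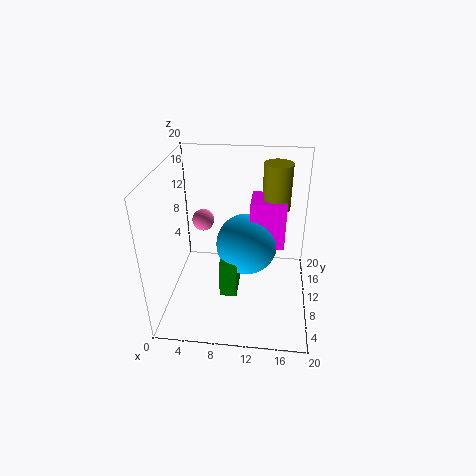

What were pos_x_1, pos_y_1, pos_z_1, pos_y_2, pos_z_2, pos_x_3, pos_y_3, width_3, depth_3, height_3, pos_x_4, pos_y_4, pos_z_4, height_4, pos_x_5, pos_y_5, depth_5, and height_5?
pos_x_1 = 11
pos_y_1 = 12.5
pos_z_1 = 7.5
pos_y_2 = 11
pos_z_2 = 12
pos_x_3 = 7.5
pos_y_3 = 8
width_3 = 2.5
depth_3 = 5.5
height_3 = 5.5
pos_x_4 = 15
pos_y_4 = 14
pos_z_4 = 13
height_4 = 6.5
pos_x_5 = 11.5
pos_y_5 = 11.5
depth_5 = 4.5
height_5 = 7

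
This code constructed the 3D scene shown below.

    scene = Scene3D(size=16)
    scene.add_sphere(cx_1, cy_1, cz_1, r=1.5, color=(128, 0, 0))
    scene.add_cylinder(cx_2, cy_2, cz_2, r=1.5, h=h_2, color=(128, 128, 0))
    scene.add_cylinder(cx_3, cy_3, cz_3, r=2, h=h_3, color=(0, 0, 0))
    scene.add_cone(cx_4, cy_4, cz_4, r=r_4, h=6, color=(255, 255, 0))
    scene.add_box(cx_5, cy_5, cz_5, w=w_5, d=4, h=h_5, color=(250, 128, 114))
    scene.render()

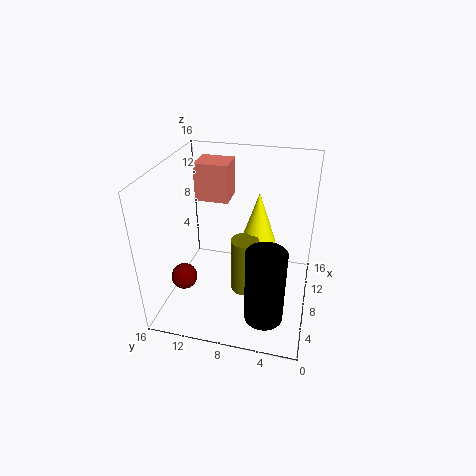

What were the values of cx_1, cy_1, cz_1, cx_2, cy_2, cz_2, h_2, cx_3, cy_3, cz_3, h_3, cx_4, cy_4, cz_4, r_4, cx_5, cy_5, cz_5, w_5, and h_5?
cx_1 = 6, cy_1 = 14, cz_1 = 3, cx_2 = 7, cy_2 = 7, cz_2 = 2, h_2 = 6.5, cx_3 = 3, cy_3 = 4, cz_3 = 2, h_3 = 8, cx_4 = 9.5, cy_4 = 6, cz_4 = 7, r_4 = 2, cx_5 = 11, cy_5 = 10, cz_5 = 10.5, w_5 = 3.5, h_5 = 4.5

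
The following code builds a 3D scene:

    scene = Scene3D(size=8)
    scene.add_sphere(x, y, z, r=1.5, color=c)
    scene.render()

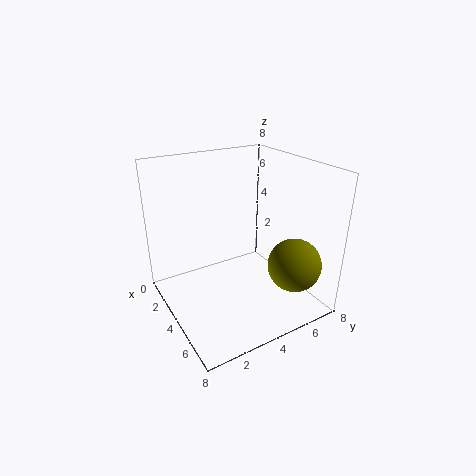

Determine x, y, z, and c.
x = 6; y = 6.5; z = 2.5; c = 'olive'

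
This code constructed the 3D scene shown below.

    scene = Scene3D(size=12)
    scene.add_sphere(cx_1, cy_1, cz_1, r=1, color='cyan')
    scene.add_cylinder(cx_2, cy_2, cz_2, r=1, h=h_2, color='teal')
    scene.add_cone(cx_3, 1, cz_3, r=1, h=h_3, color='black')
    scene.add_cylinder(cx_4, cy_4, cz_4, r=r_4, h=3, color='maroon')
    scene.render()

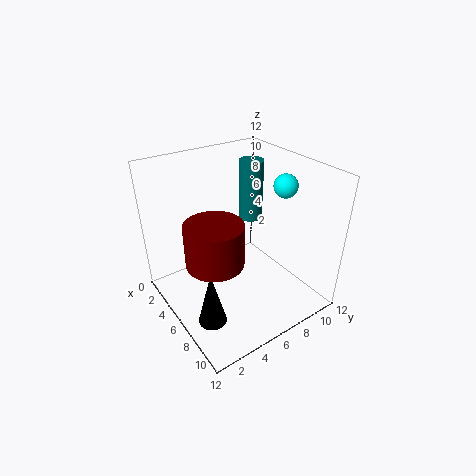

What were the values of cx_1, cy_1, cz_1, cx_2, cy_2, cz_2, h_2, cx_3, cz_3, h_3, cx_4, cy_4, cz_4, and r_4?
cx_1 = 7; cy_1 = 10; cz_1 = 10; cx_2 = 5; cy_2 = 8; cz_2 = 7; h_2 = 5; cx_3 = 10; cz_3 = 3; h_3 = 4; cx_4 = 9; cy_4 = 2; cz_4 = 7; r_4 = 2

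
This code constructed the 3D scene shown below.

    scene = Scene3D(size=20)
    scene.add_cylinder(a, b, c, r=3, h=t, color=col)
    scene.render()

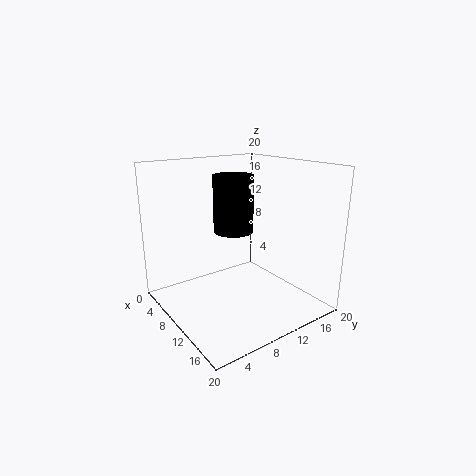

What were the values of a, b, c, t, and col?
a = 6
b = 12
c = 9.5
t = 8.5
col = 'black'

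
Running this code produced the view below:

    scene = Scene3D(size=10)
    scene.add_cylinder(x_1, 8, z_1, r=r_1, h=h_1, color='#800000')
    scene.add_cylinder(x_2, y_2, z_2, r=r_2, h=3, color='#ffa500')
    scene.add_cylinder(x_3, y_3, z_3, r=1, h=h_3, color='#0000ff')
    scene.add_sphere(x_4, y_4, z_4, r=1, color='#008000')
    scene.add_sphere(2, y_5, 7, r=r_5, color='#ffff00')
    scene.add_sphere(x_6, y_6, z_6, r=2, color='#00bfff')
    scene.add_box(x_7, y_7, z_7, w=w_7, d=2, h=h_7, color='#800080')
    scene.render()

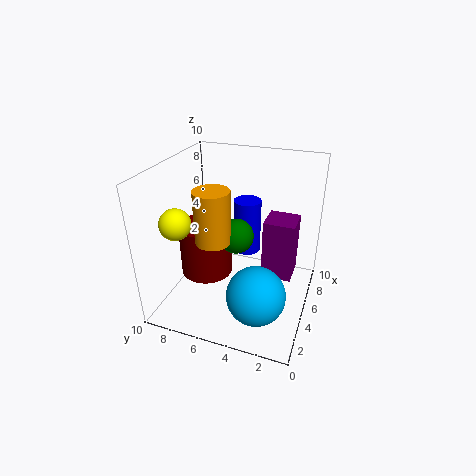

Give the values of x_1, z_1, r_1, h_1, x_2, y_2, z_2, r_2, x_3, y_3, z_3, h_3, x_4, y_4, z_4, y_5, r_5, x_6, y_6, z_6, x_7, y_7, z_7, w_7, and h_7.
x_1 = 6, z_1 = 1, r_1 = 2, h_1 = 4, x_2 = 1, y_2 = 5, z_2 = 7, r_2 = 1, x_3 = 7, y_3 = 5, z_3 = 3, h_3 = 4, x_4 = 2, y_4 = 4, z_4 = 7, y_5 = 8, r_5 = 1, x_6 = 3, y_6 = 3, z_6 = 2, x_7 = 4, y_7 = 1, z_7 = 3, w_7 = 2, h_7 = 4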